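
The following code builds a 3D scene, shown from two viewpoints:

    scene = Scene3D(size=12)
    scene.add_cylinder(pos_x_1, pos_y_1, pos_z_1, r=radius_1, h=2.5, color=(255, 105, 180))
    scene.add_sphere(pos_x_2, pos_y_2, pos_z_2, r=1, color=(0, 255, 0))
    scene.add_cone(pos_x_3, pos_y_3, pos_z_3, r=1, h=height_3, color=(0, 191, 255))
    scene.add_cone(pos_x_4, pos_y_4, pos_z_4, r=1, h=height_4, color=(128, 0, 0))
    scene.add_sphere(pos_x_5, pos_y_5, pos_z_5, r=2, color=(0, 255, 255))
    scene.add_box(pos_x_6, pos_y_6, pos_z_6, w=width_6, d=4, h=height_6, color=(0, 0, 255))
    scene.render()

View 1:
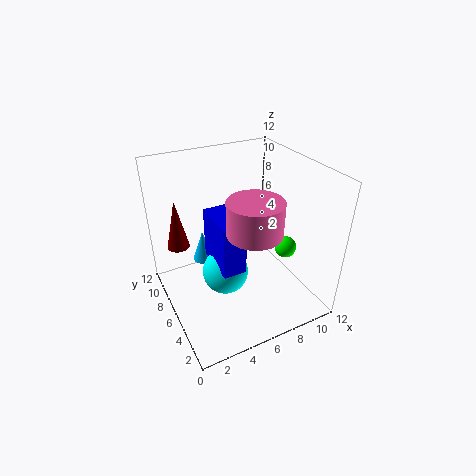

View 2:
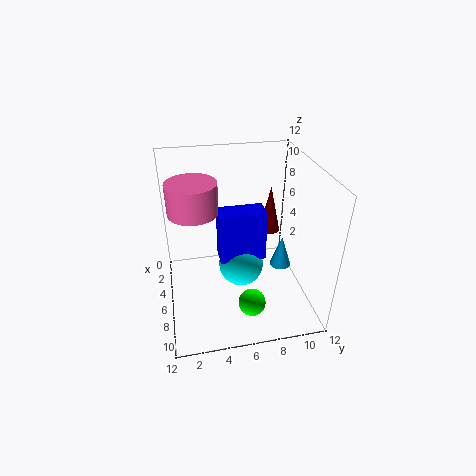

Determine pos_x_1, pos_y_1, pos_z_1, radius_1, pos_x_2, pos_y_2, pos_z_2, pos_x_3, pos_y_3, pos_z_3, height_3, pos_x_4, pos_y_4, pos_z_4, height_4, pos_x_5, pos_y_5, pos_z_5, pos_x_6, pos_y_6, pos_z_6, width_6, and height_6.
pos_x_1 = 5.5, pos_y_1 = 2.5, pos_z_1 = 8.5, radius_1 = 2, pos_x_2 = 11, pos_y_2 = 6, pos_z_2 = 3.5, pos_x_3 = 4.5, pos_y_3 = 10.5, pos_z_3 = 1.5, height_3 = 3, pos_x_4 = 2, pos_y_4 = 10, pos_z_4 = 4, height_4 = 4.5, pos_x_5 = 5, pos_y_5 = 6.5, pos_z_5 = 2.5, pos_x_6 = 4, pos_y_6 = 4.5, pos_z_6 = 3.5, width_6 = 2, height_6 = 4.5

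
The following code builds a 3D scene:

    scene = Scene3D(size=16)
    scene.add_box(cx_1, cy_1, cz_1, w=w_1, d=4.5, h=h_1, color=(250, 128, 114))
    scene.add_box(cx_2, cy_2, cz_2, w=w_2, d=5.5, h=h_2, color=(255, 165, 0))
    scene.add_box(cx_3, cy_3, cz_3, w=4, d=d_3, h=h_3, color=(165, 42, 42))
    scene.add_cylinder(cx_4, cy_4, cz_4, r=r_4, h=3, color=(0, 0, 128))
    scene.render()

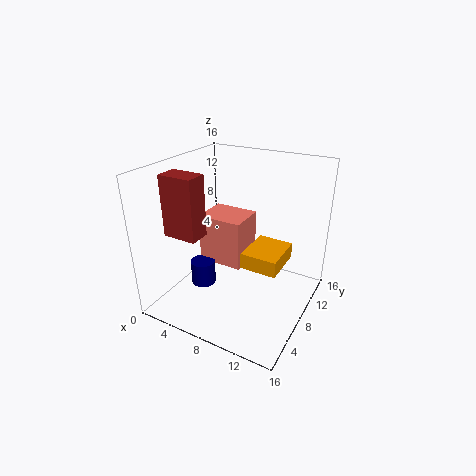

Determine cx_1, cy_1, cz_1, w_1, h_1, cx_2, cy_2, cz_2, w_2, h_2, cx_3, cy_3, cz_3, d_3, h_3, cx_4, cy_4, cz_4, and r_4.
cx_1 = 2
cy_1 = 9
cz_1 = 3
w_1 = 5.5
h_1 = 6
cx_2 = 7.5
cy_2 = 9.5
cz_2 = 3
w_2 = 4.5
h_2 = 2
cx_3 = 0.5
cy_3 = 4.5
cz_3 = 8
d_3 = 2.5
h_3 = 7
cx_4 = 3
cy_4 = 8
cz_4 = 0.5
r_4 = 1.5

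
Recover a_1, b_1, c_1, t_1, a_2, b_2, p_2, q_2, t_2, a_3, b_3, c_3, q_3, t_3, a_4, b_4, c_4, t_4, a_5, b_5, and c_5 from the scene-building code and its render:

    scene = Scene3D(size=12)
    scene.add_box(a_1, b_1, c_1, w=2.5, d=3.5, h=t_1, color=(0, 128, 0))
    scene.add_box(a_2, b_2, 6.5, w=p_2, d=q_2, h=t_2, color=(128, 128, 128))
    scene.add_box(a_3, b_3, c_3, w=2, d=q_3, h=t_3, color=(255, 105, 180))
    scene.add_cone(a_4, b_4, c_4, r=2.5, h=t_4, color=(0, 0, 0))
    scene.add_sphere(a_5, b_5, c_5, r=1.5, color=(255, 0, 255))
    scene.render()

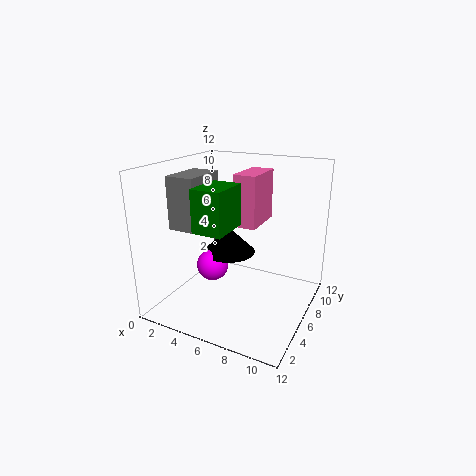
a_1 = 3.5, b_1 = 3, c_1 = 7, t_1 = 3.5, a_2 = 0.5, b_2 = 4, p_2 = 2.5, q_2 = 4, t_2 = 4.5, a_3 = 5, b_3 = 7, c_3 = 6.5, q_3 = 4, t_3 = 4.5, a_4 = 3.5, b_4 = 9, c_4 = 3, t_4 = 2.5, a_5 = 2.5, b_5 = 7.5, c_5 = 2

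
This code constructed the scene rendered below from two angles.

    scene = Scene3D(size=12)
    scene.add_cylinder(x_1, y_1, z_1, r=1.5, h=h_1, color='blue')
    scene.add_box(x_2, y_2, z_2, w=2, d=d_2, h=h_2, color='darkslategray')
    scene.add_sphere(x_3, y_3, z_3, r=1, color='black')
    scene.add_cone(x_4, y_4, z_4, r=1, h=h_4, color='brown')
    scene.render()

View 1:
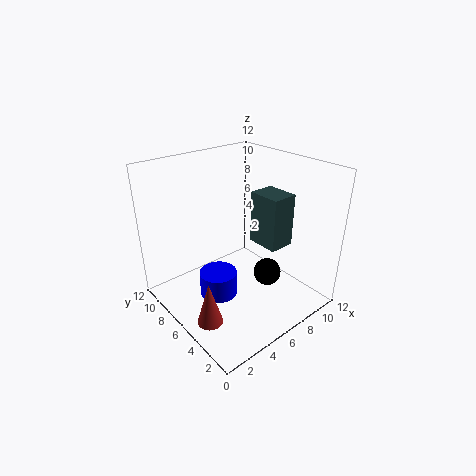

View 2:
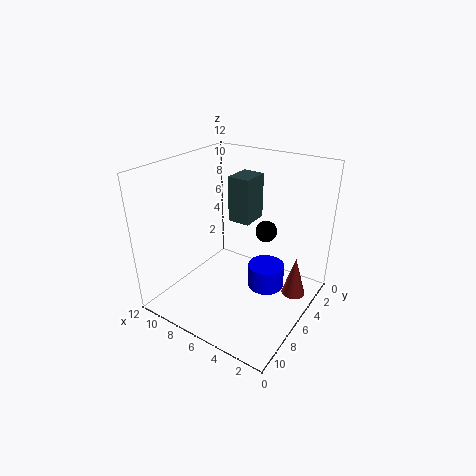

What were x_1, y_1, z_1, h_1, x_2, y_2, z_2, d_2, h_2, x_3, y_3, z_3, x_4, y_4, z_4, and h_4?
x_1 = 3.5
y_1 = 5.5
z_1 = 2
h_1 = 2
x_2 = 6
y_2 = 2
z_2 = 6.5
d_2 = 2.5
h_2 = 4
x_3 = 5.5
y_3 = 2
z_3 = 5
x_4 = 1.5
y_4 = 4
z_4 = 1
h_4 = 3.5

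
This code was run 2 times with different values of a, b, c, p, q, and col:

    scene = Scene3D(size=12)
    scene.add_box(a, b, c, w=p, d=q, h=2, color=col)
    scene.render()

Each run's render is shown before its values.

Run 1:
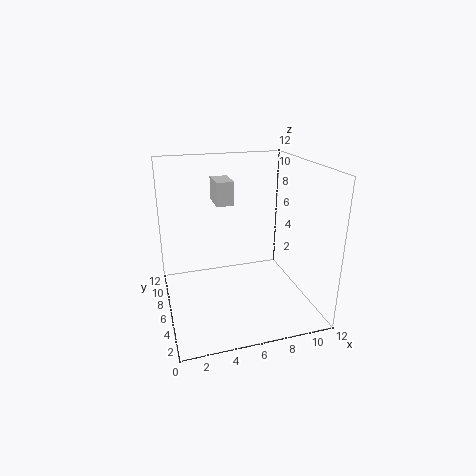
a = 4.5, b = 7, c = 8.5, p = 1.5, q = 2.5, col = 'lightgray'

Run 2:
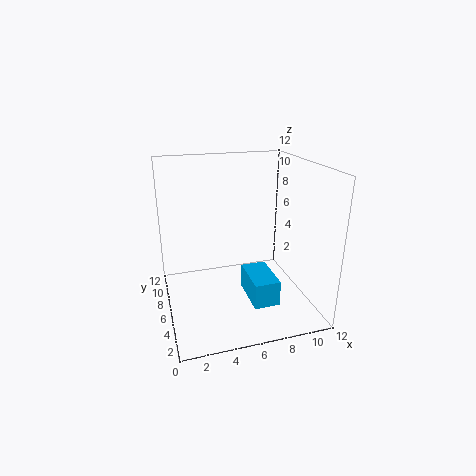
a = 6, b = 1.5, c = 2, p = 2, q = 3.5, col = 'deepskyblue'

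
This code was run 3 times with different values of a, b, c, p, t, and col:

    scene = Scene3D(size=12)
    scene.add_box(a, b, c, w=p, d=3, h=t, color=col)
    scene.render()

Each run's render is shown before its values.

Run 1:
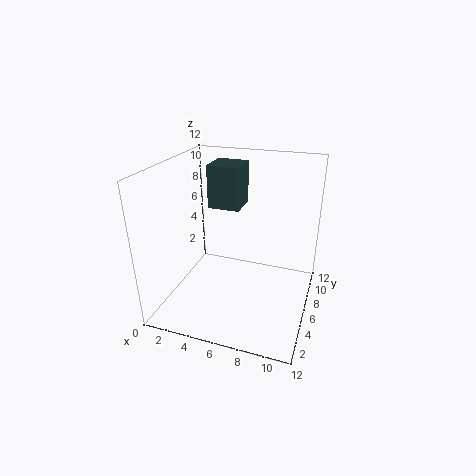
a = 2, b = 9, c = 7, p = 3, t = 4, col = 'darkslategray'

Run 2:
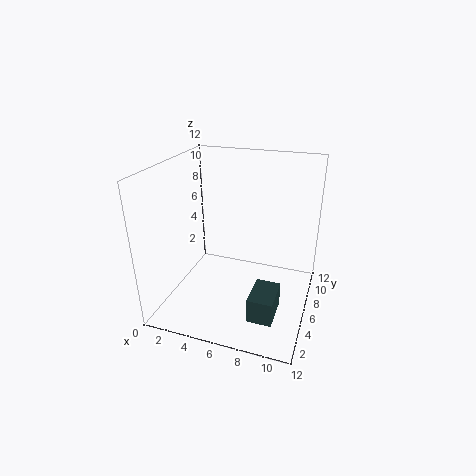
a = 8, b = 2, c = 1, p = 2, t = 2, col = 'darkslategray'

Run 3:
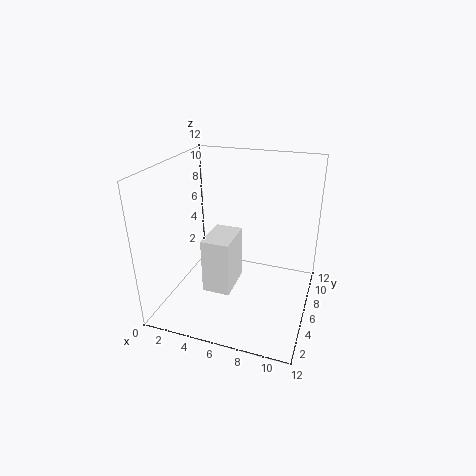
a = 5, b = 1, c = 4, p = 2, t = 4, col = 'white'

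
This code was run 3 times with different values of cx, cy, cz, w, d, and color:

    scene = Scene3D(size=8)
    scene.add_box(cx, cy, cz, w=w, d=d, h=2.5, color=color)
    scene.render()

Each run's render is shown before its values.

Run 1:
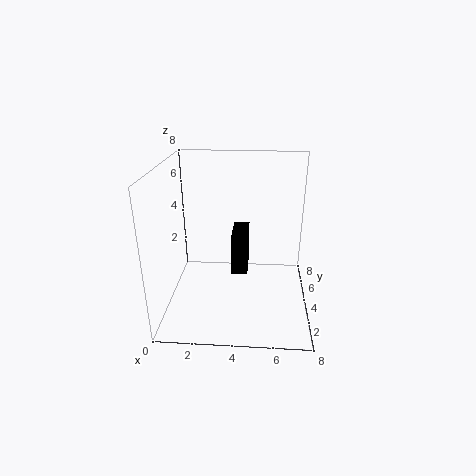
cx = 3.5, cy = 5, cz = 1, w = 1, d = 2.5, color = 'black'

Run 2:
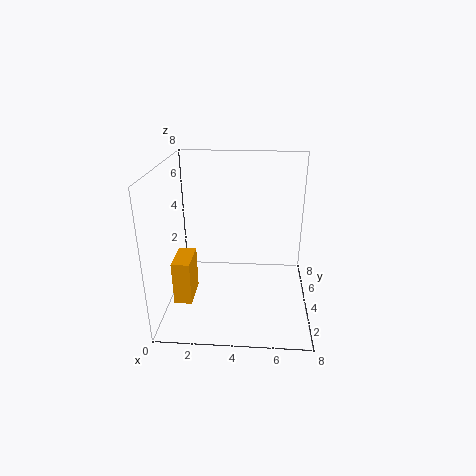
cx = 0.5, cy = 2.5, cz = 0.5, w = 1, d = 2, color = 'orange'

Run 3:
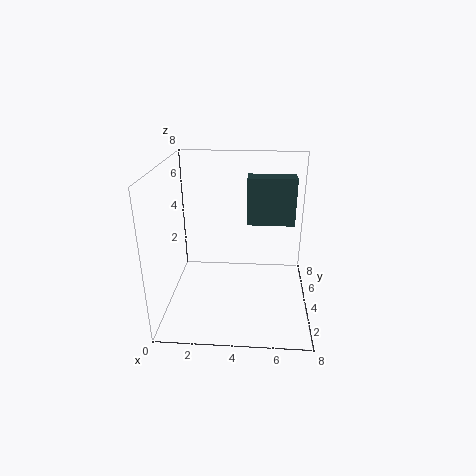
cx = 4.5, cy = 3.5, cz = 5, w = 2.5, d = 1, color = 'darkslategray'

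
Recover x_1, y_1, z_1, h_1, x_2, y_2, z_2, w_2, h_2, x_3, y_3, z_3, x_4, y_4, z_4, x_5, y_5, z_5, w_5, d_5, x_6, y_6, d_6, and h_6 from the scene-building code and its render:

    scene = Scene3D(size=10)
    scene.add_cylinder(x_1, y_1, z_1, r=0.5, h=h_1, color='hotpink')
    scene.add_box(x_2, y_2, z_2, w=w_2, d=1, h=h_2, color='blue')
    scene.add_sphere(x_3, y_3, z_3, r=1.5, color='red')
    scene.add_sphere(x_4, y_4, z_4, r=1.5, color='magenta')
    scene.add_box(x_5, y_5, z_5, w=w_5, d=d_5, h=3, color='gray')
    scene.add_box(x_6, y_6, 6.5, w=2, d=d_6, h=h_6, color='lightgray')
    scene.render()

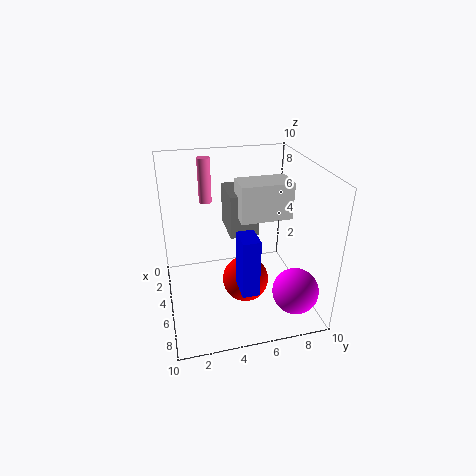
x_1 = 0.5
y_1 = 3.5
z_1 = 6
h_1 = 3.5
x_2 = 8.5
y_2 = 4
z_2 = 4
w_2 = 1.5
h_2 = 3.5
x_3 = 7
y_3 = 5
z_3 = 3
x_4 = 8.5
y_4 = 8
z_4 = 2.5
x_5 = 2
y_5 = 4.5
z_5 = 5
w_5 = 3
d_5 = 2
x_6 = 4
y_6 = 5
d_6 = 3.5
h_6 = 2.5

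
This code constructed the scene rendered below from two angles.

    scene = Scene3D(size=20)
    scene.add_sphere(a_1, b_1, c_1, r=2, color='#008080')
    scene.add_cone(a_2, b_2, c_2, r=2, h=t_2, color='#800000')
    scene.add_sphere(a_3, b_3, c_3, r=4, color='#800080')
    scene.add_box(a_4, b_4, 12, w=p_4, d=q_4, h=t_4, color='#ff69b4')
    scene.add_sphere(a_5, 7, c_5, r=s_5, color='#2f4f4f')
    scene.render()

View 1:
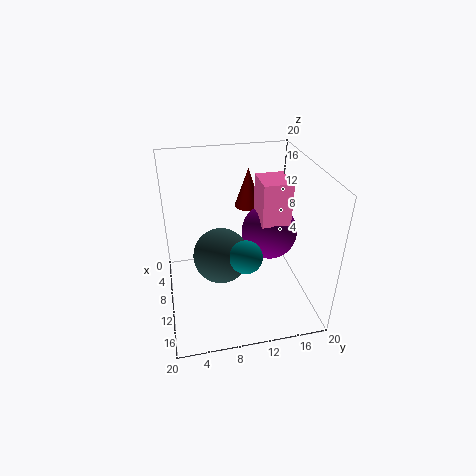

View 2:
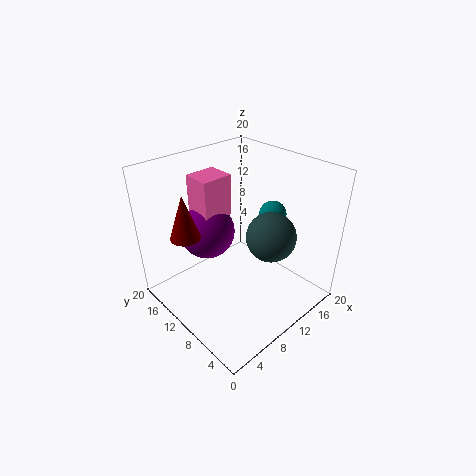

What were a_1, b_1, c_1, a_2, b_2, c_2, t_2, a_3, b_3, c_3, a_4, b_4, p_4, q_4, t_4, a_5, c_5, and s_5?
a_1 = 16.5; b_1 = 9.5; c_1 = 11.5; a_2 = 3.5; b_2 = 13; c_2 = 11.5; t_2 = 6; a_3 = 8.5; b_3 = 15; c_3 = 9.5; a_4 = 7; b_4 = 13; p_4 = 4.5; q_4 = 4; t_4 = 6; a_5 = 13.5; c_5 = 10; s_5 = 3.5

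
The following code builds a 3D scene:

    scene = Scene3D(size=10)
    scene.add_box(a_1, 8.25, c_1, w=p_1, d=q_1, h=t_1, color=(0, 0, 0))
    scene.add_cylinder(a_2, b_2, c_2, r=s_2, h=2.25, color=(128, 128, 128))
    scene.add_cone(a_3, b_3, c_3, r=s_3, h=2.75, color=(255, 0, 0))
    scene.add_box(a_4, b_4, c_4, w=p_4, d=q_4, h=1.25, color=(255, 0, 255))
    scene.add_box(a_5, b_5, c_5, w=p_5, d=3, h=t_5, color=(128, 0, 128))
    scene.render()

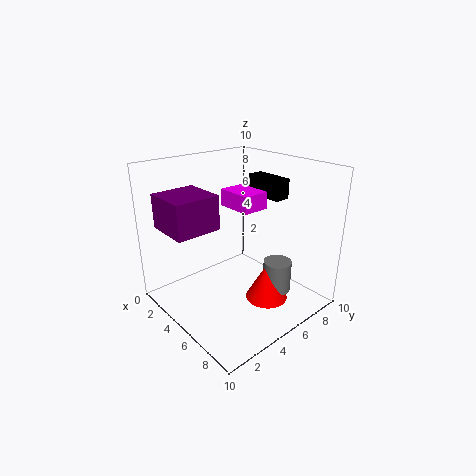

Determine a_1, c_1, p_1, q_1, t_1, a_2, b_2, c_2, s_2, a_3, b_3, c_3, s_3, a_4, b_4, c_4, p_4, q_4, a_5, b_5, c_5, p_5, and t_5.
a_1 = 2.5, c_1 = 7, p_1 = 3, q_1 = 1.25, t_1 = 1.5, a_2 = 7, b_2 = 7, c_2 = 1, s_2 = 1, a_3 = 6.75, b_3 = 6.25, c_3 = 0.5, s_3 = 1.5, a_4 = 2.25, b_4 = 5.75, c_4 = 6.5, p_4 = 2.75, q_4 = 2, a_5 = 2.25, b_5 = 0.25, c_5 = 6.25, p_5 = 3, t_5 = 2.25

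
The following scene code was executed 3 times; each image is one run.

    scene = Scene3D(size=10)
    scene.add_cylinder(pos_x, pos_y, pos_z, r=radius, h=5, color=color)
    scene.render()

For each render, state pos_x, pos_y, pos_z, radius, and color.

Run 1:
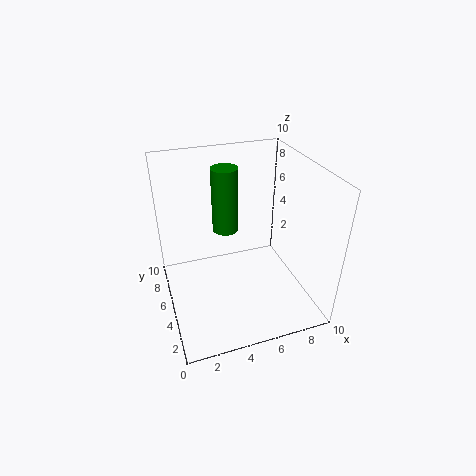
pos_x = 5, pos_y = 8, pos_z = 4, radius = 1, color = 'green'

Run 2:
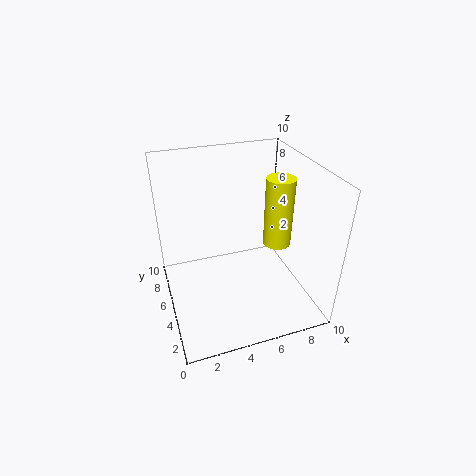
pos_x = 8, pos_y = 5, pos_z = 4, radius = 1, color = 'yellow'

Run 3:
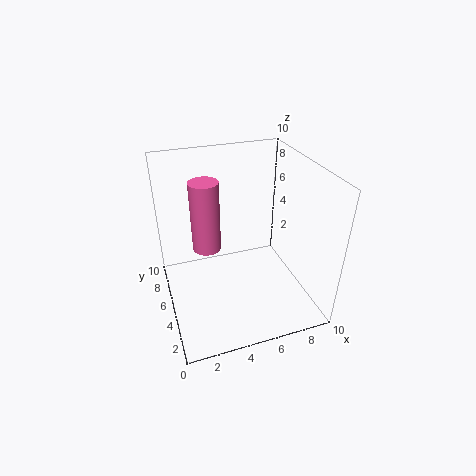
pos_x = 3, pos_y = 6, pos_z = 4, radius = 1, color = 'hotpink'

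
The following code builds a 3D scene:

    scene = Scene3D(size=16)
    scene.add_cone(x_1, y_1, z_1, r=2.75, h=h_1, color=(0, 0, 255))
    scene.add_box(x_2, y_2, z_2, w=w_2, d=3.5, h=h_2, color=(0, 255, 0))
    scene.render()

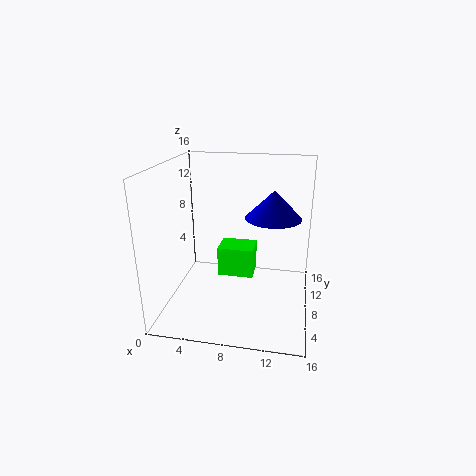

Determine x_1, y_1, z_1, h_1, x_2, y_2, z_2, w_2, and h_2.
x_1 = 12; y_1 = 5.5; z_1 = 11.5; h_1 = 2.75; x_2 = 4.75; y_2 = 11; z_2 = 1.25; w_2 = 4.5; h_2 = 3.75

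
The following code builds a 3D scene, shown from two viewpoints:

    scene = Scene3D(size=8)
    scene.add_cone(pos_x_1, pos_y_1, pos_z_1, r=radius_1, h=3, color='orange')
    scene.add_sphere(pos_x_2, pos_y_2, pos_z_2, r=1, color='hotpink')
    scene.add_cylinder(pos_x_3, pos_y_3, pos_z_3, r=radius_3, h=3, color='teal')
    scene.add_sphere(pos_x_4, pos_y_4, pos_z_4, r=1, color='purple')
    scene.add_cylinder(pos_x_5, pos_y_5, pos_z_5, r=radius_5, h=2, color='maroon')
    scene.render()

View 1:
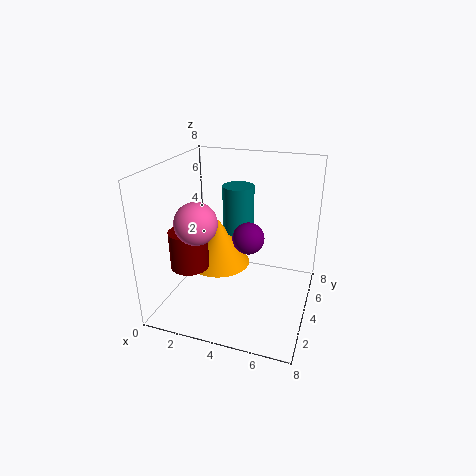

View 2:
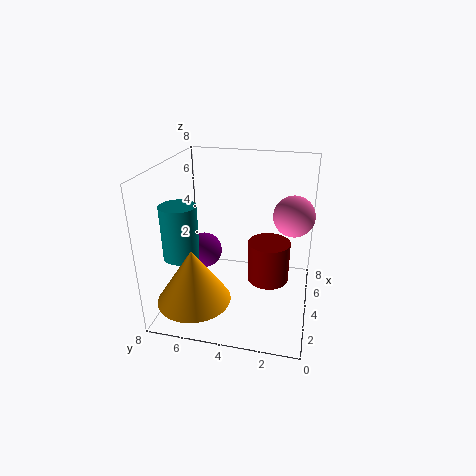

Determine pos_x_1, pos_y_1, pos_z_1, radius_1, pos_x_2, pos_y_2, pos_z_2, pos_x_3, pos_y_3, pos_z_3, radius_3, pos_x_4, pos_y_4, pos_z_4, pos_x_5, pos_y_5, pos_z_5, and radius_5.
pos_x_1 = 2, pos_y_1 = 6, pos_z_1 = 1, radius_1 = 2, pos_x_2 = 3, pos_y_2 = 1, pos_z_2 = 6, pos_x_3 = 3, pos_y_3 = 7, pos_z_3 = 3, radius_3 = 1, pos_x_4 = 4, pos_y_4 = 6, pos_z_4 = 3, pos_x_5 = 2, pos_y_5 = 2, pos_z_5 = 3, radius_5 = 1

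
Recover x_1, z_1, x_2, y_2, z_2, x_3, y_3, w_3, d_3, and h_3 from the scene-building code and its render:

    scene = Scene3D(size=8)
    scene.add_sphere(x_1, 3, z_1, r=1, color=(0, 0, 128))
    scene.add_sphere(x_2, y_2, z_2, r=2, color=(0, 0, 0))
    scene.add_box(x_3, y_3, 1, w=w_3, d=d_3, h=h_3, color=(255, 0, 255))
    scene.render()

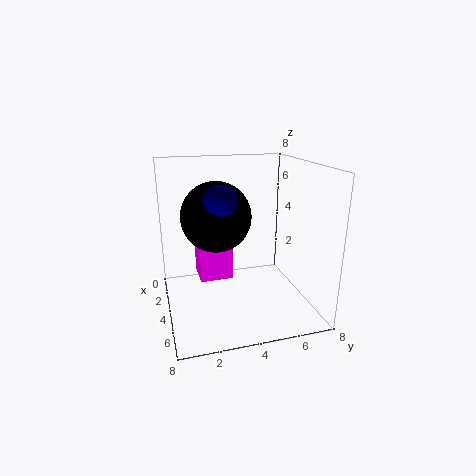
x_1 = 4
z_1 = 6
x_2 = 3
y_2 = 3
z_2 = 5
x_3 = 1
y_3 = 2
w_3 = 2
d_3 = 2
h_3 = 2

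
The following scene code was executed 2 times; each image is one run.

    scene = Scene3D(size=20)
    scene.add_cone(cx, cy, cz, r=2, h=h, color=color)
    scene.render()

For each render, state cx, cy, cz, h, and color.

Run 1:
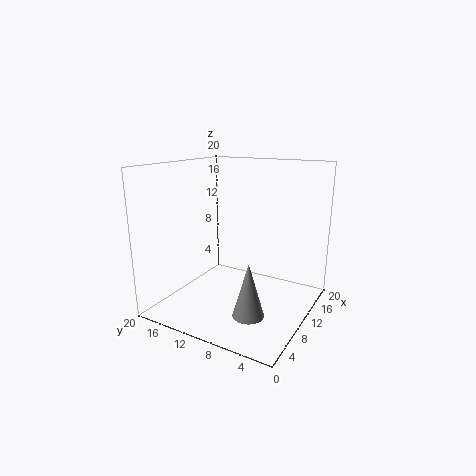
cx = 4.75; cy = 5.5; cz = 2; h = 7; color = 'gray'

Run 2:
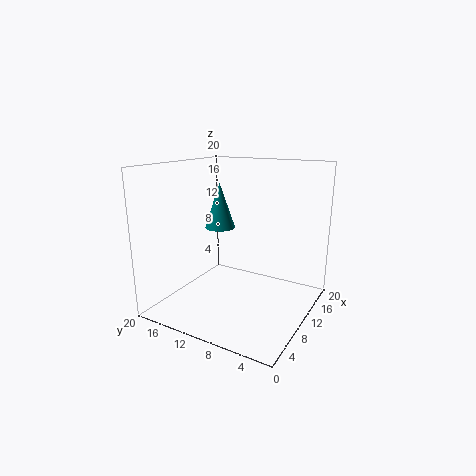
cx = 8.25; cy = 11.75; cz = 11.75; h = 6; color = 'teal'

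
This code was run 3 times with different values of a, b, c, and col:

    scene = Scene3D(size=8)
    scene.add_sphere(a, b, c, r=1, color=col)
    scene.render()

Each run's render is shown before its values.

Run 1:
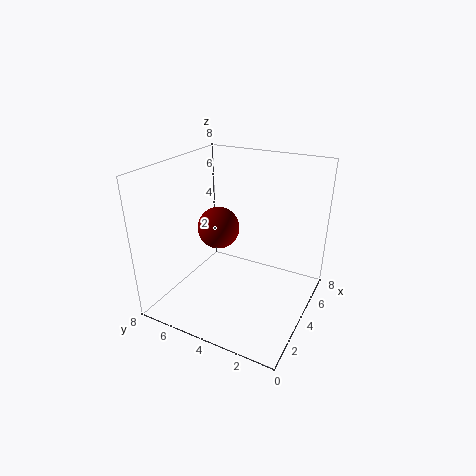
a = 2
b = 4
c = 5.5
col = 'maroon'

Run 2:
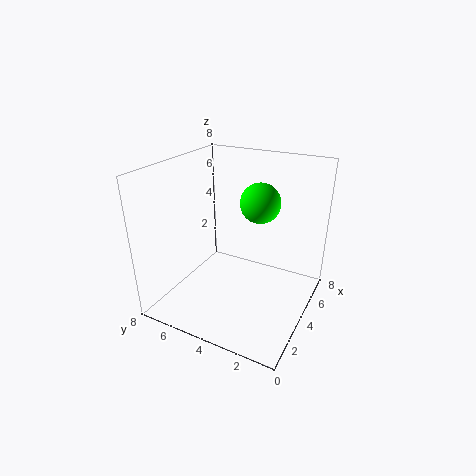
a = 3.5
b = 2.5
c = 6.5
col = 'lime'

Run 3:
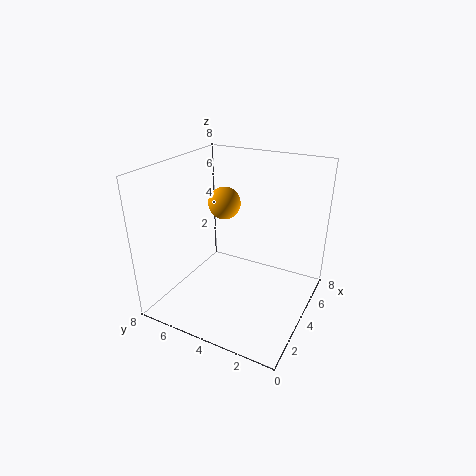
a = 6
b = 6
c = 5
col = 'orange'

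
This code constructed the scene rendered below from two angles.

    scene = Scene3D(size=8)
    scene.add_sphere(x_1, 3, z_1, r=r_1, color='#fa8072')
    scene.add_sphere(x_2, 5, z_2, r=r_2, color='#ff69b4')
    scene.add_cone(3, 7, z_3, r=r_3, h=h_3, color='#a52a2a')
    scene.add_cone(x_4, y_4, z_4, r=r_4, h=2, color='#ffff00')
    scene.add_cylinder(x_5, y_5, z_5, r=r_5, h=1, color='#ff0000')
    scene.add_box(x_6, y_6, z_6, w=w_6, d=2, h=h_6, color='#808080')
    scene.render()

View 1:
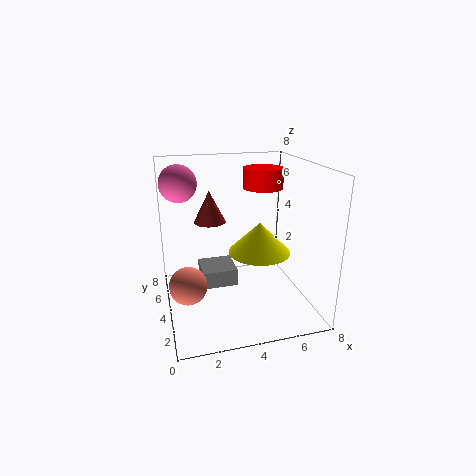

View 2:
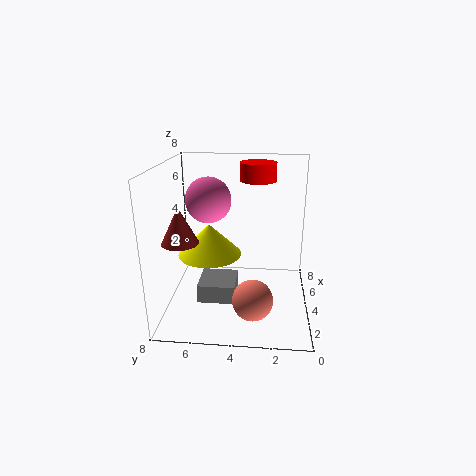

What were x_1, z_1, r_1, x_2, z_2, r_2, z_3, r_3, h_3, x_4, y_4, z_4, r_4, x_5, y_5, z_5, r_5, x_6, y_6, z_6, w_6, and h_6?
x_1 = 1; z_1 = 2; r_1 = 1; x_2 = 1; z_2 = 7; r_2 = 1; z_3 = 4; r_3 = 1; h_3 = 2; x_4 = 6; y_4 = 6; z_4 = 2; r_4 = 2; x_5 = 5; y_5 = 3; z_5 = 7; r_5 = 1; x_6 = 2; y_6 = 4; z_6 = 1; w_6 = 2; h_6 = 1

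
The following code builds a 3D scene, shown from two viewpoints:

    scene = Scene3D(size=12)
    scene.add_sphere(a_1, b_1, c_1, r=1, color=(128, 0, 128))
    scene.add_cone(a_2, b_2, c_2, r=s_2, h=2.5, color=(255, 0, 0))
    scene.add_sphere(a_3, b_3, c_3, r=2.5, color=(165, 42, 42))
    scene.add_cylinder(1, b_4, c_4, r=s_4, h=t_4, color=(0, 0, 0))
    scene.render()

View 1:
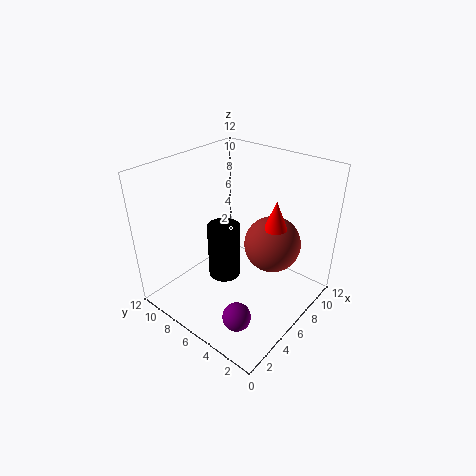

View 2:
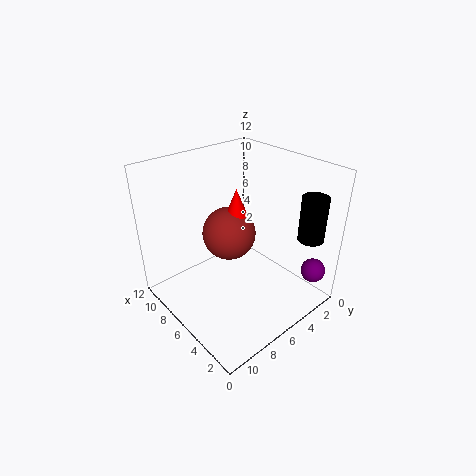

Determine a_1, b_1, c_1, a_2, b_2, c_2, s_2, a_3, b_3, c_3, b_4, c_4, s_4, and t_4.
a_1 = 1
b_1 = 2
c_1 = 3.5
a_2 = 8.5
b_2 = 4
c_2 = 6.5
s_2 = 1
a_3 = 9
b_3 = 4.5
c_3 = 4.5
b_4 = 3
c_4 = 7
s_4 = 1
t_4 = 3.5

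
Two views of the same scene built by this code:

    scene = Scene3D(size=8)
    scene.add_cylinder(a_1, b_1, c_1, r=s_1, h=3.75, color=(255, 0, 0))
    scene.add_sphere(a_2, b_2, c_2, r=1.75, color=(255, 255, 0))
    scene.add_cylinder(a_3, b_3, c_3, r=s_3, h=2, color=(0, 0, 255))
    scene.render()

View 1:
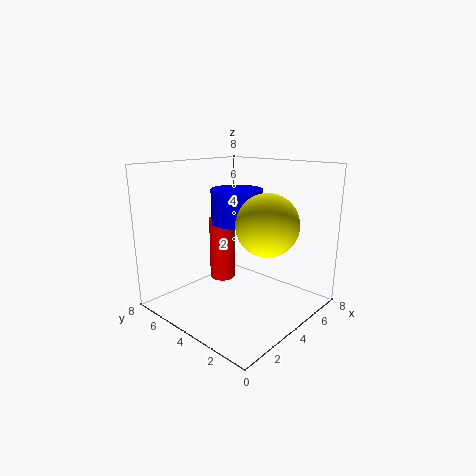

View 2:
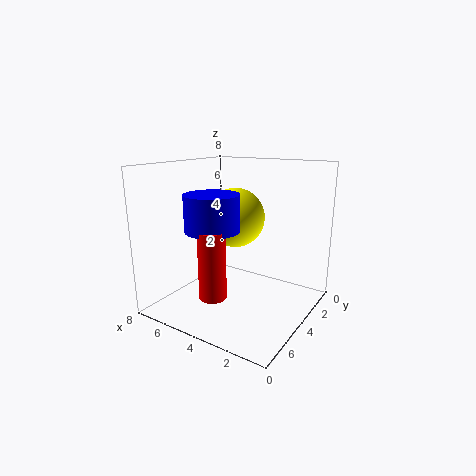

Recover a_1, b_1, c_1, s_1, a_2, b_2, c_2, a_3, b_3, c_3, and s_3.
a_1 = 4.5
b_1 = 5.75
c_1 = 1
s_1 = 0.75
a_2 = 5
b_2 = 2.75
c_2 = 4.75
a_3 = 5
b_3 = 5
c_3 = 4.5
s_3 = 1.5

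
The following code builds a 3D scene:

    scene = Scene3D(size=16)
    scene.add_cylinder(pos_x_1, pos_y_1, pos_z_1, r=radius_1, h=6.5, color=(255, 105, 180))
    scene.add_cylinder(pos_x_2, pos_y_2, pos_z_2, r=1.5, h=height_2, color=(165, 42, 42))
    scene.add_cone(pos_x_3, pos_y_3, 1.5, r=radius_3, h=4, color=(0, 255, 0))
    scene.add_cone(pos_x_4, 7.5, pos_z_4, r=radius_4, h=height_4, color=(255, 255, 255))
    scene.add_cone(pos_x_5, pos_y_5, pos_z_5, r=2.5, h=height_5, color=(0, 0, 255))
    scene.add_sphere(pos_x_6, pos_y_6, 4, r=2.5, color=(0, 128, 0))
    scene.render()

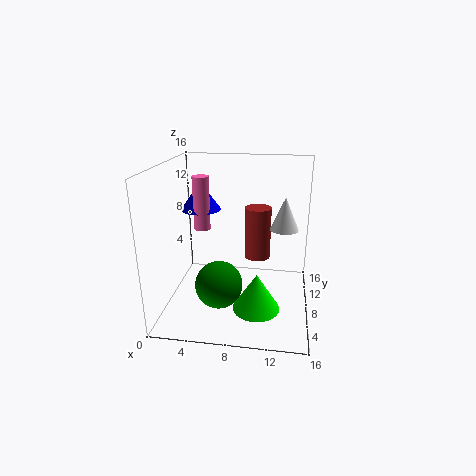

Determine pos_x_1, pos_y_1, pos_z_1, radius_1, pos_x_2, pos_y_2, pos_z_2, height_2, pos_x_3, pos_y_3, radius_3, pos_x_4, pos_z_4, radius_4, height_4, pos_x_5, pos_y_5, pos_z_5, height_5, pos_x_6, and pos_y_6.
pos_x_1 = 3; pos_y_1 = 11.5; pos_z_1 = 7.5; radius_1 = 1; pos_x_2 = 10; pos_y_2 = 10; pos_z_2 = 5; height_2 = 6; pos_x_3 = 10.5; pos_y_3 = 4.5; radius_3 = 2.5; pos_x_4 = 13; pos_z_4 = 9.5; radius_4 = 1.5; height_4 = 3.5; pos_x_5 = 2.5; pos_y_5 = 13; pos_z_5 = 9.5; height_5 = 3.5; pos_x_6 = 6.5; pos_y_6 = 4.5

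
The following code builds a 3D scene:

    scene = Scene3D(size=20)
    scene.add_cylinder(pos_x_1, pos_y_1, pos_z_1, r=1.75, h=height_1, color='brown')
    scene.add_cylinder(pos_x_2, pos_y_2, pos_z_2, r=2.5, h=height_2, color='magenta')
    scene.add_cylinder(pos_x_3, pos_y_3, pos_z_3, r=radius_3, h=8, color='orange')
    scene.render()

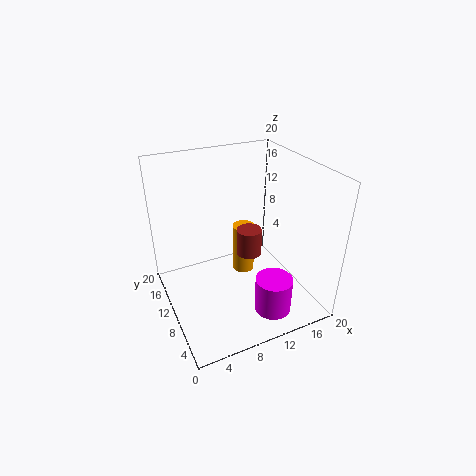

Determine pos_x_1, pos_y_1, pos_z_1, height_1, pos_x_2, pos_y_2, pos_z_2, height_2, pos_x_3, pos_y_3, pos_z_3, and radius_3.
pos_x_1 = 11.5, pos_y_1 = 9.5, pos_z_1 = 7.5, height_1 = 3.75, pos_x_2 = 12.5, pos_y_2 = 4, pos_z_2 = 1.25, height_2 = 5, pos_x_3 = 13.5, pos_y_3 = 15.25, pos_z_3 = 0.5, radius_3 = 1.75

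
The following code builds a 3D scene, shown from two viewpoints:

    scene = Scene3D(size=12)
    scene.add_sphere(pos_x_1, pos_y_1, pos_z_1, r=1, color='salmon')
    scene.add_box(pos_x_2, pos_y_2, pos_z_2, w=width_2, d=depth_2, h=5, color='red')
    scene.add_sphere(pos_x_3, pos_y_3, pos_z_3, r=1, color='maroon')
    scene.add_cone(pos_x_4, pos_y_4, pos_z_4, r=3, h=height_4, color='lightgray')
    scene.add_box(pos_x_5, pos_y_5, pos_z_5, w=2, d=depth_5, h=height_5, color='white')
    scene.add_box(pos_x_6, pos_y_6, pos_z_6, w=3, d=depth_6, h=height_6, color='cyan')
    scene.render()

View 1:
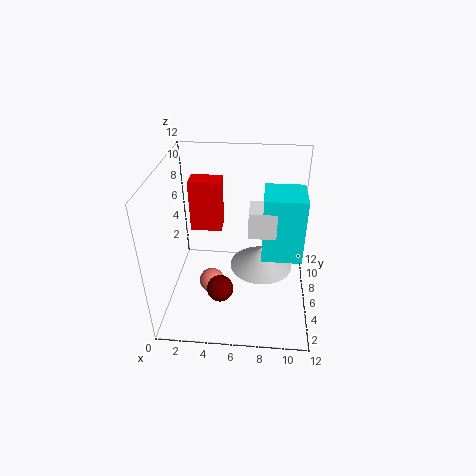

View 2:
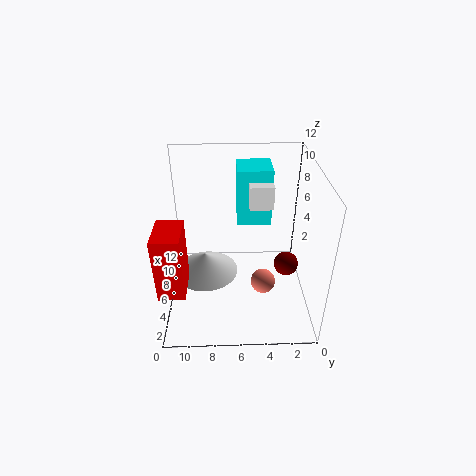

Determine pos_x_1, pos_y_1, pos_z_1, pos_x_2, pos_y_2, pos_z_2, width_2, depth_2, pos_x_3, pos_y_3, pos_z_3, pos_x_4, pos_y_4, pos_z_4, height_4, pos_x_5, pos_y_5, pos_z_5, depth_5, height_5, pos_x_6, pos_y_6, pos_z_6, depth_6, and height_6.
pos_x_1 = 4; pos_y_1 = 4; pos_z_1 = 3; pos_x_2 = 1; pos_y_2 = 10; pos_z_2 = 4; width_2 = 3; depth_2 = 2; pos_x_3 = 5; pos_y_3 = 2; pos_z_3 = 4; pos_x_4 = 8; pos_y_4 = 9; pos_z_4 = 1; height_4 = 2; pos_x_5 = 7; pos_y_5 = 3; pos_z_5 = 8; depth_5 = 2; height_5 = 2; pos_x_6 = 8; pos_y_6 = 3; pos_z_6 = 6; depth_6 = 3; height_6 = 5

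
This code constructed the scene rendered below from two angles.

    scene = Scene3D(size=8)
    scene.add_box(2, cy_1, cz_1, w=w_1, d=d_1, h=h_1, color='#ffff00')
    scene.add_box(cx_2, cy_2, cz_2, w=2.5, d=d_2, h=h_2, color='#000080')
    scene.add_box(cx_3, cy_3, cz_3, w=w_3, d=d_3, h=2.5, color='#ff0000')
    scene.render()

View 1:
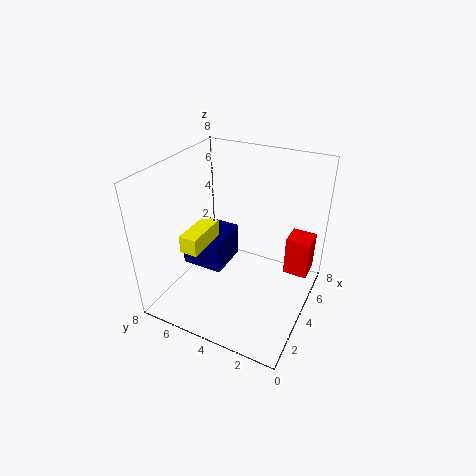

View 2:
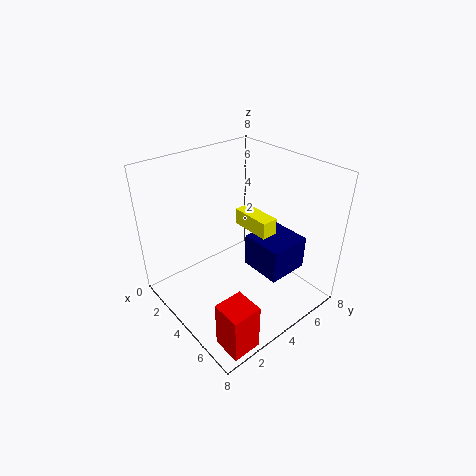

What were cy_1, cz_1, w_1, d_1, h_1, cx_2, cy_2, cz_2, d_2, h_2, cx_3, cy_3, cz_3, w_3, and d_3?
cy_1 = 5.5; cz_1 = 3.5; w_1 = 2.5; d_1 = 1; h_1 = 1; cx_2 = 3.5; cy_2 = 5; cz_2 = 1.5; d_2 = 2.5; h_2 = 2; cx_3 = 6.5; cy_3 = 0.5; cz_3 = 0.5; w_3 = 1.5; d_3 = 1.5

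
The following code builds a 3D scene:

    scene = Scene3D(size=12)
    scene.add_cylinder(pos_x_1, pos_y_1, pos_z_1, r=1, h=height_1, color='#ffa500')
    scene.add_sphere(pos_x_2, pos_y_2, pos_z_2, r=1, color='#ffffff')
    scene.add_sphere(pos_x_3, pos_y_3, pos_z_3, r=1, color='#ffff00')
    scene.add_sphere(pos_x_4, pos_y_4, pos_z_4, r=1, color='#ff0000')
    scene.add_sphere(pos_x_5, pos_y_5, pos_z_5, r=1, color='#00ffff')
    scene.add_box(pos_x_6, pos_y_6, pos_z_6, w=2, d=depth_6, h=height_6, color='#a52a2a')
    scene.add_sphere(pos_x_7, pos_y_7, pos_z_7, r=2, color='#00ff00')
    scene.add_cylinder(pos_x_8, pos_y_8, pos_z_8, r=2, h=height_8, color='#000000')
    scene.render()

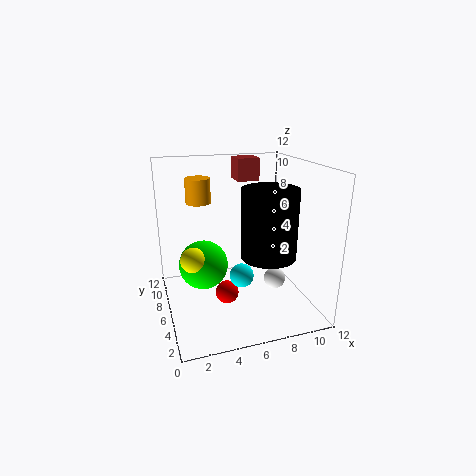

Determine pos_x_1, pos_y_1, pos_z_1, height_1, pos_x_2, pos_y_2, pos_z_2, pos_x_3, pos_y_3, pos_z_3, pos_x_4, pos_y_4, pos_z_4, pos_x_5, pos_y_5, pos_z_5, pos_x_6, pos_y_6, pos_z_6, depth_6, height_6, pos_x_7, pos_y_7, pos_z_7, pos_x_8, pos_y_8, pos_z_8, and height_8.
pos_x_1 = 3
pos_y_1 = 7
pos_z_1 = 9
height_1 = 2
pos_x_2 = 10
pos_y_2 = 7
pos_z_2 = 1
pos_x_3 = 2
pos_y_3 = 5
pos_z_3 = 5
pos_x_4 = 5
pos_y_4 = 6
pos_z_4 = 1
pos_x_5 = 6
pos_y_5 = 5
pos_z_5 = 3
pos_x_6 = 7
pos_y_6 = 9
pos_z_6 = 10
depth_6 = 2
height_6 = 2
pos_x_7 = 3
pos_y_7 = 6
pos_z_7 = 4
pos_x_8 = 7
pos_y_8 = 2
pos_z_8 = 6
height_8 = 5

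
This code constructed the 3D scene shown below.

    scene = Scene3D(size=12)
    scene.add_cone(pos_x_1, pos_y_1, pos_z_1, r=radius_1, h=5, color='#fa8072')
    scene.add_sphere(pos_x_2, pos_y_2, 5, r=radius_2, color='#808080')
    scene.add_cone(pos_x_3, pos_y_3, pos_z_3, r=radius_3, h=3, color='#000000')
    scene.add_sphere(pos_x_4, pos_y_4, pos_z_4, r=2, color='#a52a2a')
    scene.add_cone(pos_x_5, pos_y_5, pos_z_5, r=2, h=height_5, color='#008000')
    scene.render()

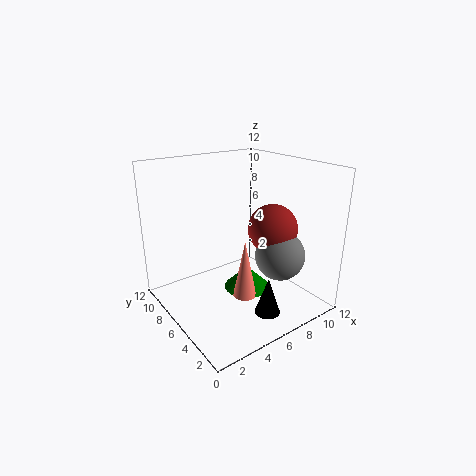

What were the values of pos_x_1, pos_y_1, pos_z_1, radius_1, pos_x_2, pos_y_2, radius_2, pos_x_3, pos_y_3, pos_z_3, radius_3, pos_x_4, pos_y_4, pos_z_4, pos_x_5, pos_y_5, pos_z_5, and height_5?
pos_x_1 = 6
pos_y_1 = 5
pos_z_1 = 1
radius_1 = 1
pos_x_2 = 8
pos_y_2 = 3
radius_2 = 2
pos_x_3 = 6
pos_y_3 = 2
pos_z_3 = 1
radius_3 = 1
pos_x_4 = 8
pos_y_4 = 4
pos_z_4 = 7
pos_x_5 = 7
pos_y_5 = 6
pos_z_5 = 1
height_5 = 2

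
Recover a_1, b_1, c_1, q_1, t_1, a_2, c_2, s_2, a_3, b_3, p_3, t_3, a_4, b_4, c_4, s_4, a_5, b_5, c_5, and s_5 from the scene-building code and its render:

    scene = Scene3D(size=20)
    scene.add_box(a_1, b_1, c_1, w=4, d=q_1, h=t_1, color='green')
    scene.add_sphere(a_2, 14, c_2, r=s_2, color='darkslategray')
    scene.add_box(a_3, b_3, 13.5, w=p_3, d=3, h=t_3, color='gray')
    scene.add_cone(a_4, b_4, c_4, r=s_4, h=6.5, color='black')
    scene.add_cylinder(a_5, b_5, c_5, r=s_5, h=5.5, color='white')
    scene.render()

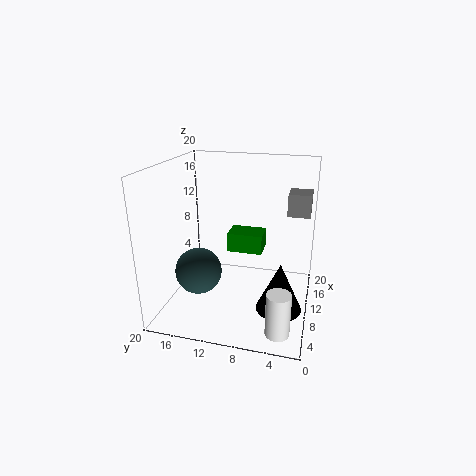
a_1 = 14.5; b_1 = 7.5; c_1 = 5.5; q_1 = 5.5; t_1 = 3; a_2 = 5; c_2 = 7; s_2 = 3; a_3 = 10.5; b_3 = 0.5; p_3 = 3.5; t_3 = 3; a_4 = 6.5; b_4 = 3.5; c_4 = 2; s_4 = 3; a_5 = 2; b_5 = 3; c_5 = 1.5; s_5 = 1.5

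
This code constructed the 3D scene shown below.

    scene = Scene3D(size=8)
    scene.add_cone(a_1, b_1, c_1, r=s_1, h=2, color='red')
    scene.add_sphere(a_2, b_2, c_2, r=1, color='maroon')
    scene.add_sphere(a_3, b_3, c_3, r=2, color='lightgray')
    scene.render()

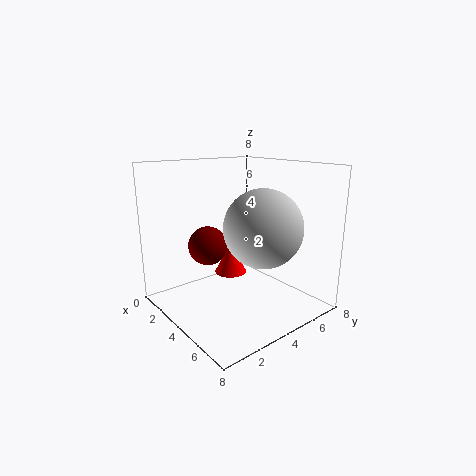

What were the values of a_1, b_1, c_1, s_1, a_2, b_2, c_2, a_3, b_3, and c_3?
a_1 = 2
b_1 = 5
c_1 = 1
s_1 = 1
a_2 = 4
b_2 = 2
c_2 = 4
a_3 = 6
b_3 = 4
c_3 = 5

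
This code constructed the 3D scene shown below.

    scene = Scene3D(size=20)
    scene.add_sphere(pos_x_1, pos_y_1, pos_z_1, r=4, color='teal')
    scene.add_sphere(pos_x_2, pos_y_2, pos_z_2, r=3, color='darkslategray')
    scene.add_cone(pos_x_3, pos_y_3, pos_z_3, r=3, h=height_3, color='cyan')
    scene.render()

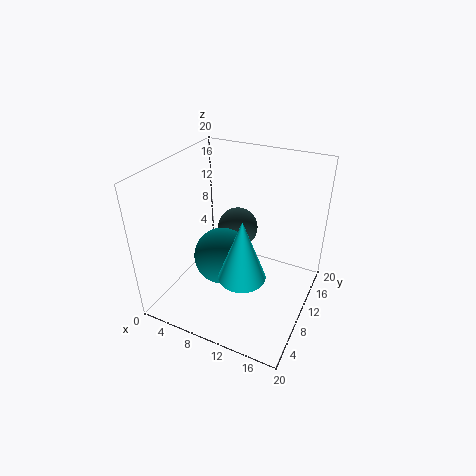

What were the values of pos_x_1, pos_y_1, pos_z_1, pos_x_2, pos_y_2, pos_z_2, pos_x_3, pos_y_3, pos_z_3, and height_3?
pos_x_1 = 8, pos_y_1 = 9, pos_z_1 = 7, pos_x_2 = 8, pos_y_2 = 14, pos_z_2 = 9, pos_x_3 = 13, pos_y_3 = 5, pos_z_3 = 8, height_3 = 8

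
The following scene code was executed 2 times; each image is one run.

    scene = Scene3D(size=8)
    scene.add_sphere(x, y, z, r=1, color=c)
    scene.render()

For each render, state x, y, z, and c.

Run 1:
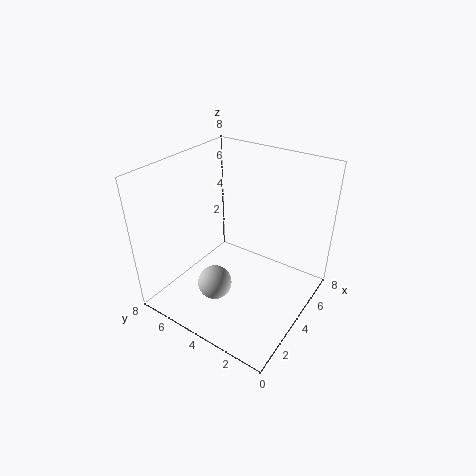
x = 3
y = 5
z = 1
c = 'lightgray'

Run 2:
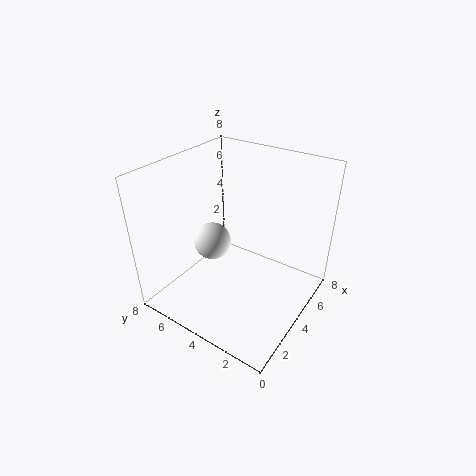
x = 3
y = 5
z = 4
c = 'white'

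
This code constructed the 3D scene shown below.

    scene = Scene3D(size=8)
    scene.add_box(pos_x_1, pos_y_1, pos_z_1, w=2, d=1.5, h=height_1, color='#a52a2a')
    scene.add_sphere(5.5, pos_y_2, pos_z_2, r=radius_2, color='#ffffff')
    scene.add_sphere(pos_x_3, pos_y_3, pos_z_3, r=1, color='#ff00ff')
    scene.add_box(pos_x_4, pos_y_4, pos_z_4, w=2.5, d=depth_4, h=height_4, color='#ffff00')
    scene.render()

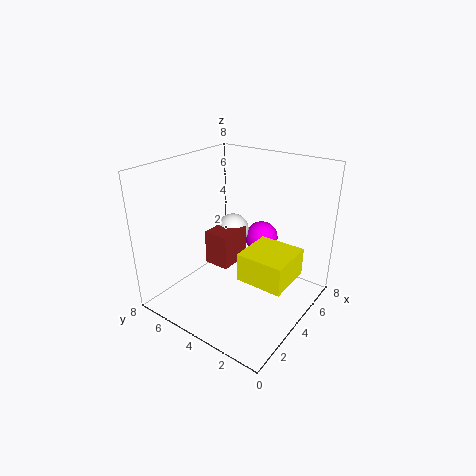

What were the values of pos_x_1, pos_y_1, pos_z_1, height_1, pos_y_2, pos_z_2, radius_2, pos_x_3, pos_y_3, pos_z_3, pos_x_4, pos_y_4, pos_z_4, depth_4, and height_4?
pos_x_1 = 3.5
pos_y_1 = 4.5
pos_z_1 = 2
height_1 = 2
pos_y_2 = 5.5
pos_z_2 = 3.5
radius_2 = 1
pos_x_3 = 6.5
pos_y_3 = 4
pos_z_3 = 3
pos_x_4 = 2.5
pos_y_4 = 0.5
pos_z_4 = 2.5
depth_4 = 2.5
height_4 = 1.5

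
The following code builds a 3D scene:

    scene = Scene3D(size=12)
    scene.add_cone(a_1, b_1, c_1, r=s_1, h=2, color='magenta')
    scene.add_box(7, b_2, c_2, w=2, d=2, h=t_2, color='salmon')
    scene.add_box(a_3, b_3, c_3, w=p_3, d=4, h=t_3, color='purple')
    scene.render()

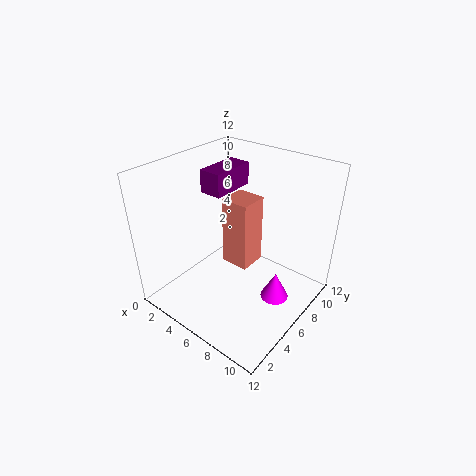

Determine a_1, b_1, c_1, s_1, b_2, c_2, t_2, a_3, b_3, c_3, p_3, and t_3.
a_1 = 11; b_1 = 4; c_1 = 4; s_1 = 1; b_2 = 3; c_2 = 6; t_2 = 5; a_3 = 2; b_3 = 6; c_3 = 9; p_3 = 2; t_3 = 2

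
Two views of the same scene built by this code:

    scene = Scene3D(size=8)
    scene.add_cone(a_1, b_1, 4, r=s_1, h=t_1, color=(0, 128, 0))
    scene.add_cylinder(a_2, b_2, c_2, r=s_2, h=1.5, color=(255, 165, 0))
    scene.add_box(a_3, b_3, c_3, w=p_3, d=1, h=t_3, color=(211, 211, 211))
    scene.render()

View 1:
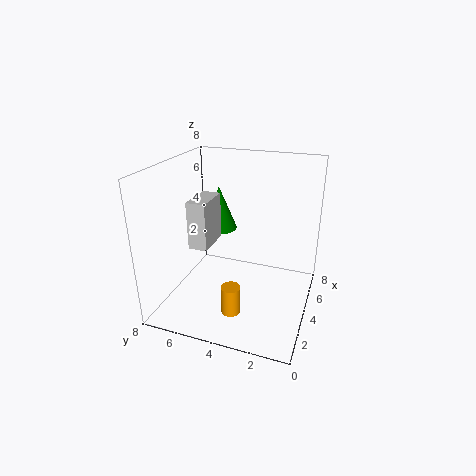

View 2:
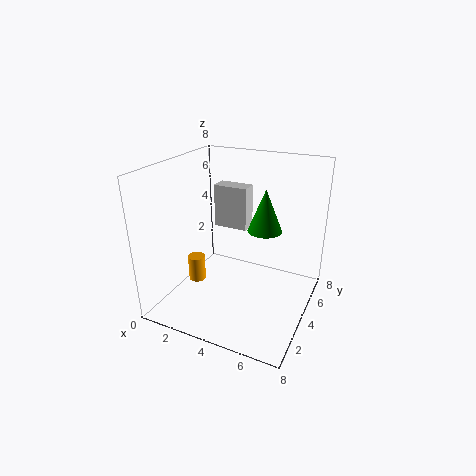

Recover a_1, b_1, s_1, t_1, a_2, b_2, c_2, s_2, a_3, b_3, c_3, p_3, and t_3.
a_1 = 5; b_1 = 5.5; s_1 = 1; t_1 = 2.5; a_2 = 1.5; b_2 = 3.5; c_2 = 1; s_2 = 0.5; a_3 = 2; b_3 = 5; c_3 = 4; p_3 = 2; t_3 = 2.5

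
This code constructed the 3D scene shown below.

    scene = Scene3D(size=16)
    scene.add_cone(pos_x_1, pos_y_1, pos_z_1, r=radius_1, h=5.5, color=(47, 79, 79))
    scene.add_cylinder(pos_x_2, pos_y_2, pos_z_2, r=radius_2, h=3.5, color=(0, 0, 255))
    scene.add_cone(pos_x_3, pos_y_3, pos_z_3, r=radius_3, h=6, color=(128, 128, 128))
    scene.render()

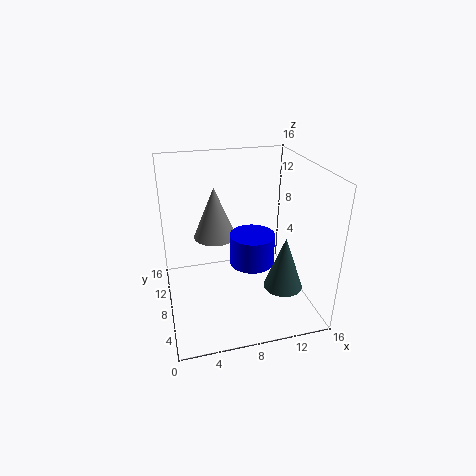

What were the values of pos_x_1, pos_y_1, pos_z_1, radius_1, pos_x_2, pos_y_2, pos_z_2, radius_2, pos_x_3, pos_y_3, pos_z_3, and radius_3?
pos_x_1 = 11.5
pos_y_1 = 3
pos_z_1 = 4.5
radius_1 = 2
pos_x_2 = 9.5
pos_y_2 = 7.5
pos_z_2 = 5
radius_2 = 2.5
pos_x_3 = 6
pos_y_3 = 11
pos_z_3 = 7
radius_3 = 2.5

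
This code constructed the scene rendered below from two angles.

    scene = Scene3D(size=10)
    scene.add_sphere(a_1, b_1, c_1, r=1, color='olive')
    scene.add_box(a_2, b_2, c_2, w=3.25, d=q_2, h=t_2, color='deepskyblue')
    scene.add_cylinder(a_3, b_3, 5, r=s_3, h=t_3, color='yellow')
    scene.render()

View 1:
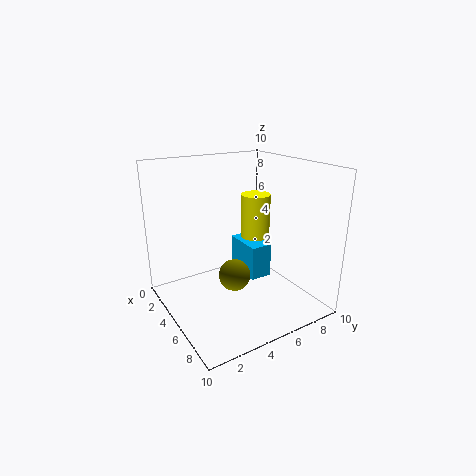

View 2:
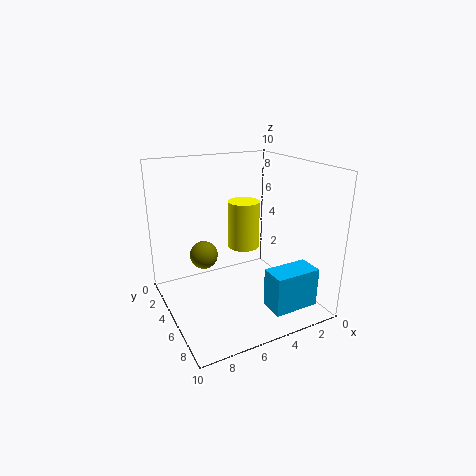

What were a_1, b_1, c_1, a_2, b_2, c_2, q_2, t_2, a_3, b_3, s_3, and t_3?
a_1 = 7
b_1 = 3.5
c_1 = 3.5
a_2 = 0.75
b_2 = 7
c_2 = 0.5
q_2 = 1.75
t_2 = 2.75
a_3 = 5.25
b_3 = 6.25
s_3 = 1
t_3 = 3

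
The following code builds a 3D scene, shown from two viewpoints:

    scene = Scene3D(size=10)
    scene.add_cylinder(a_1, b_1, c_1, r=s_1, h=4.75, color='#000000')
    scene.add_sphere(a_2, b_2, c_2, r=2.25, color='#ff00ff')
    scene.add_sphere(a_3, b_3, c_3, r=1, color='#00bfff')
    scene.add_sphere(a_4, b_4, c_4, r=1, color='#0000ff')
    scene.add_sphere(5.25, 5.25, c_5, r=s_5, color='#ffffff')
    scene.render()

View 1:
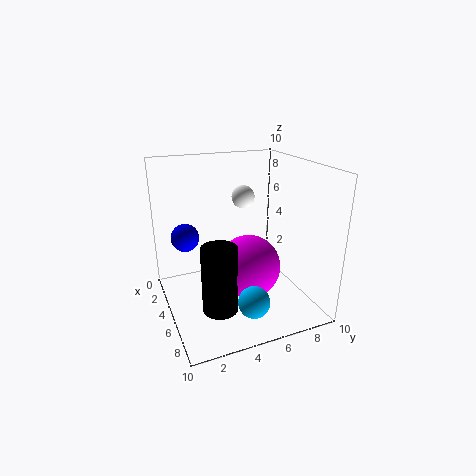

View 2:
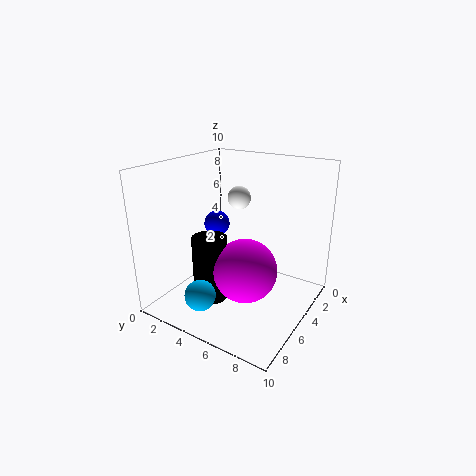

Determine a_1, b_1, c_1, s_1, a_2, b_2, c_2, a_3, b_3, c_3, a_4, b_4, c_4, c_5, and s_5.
a_1 = 6, b_1 = 3.25, c_1 = 0.25, s_1 = 1.25, a_2 = 5.25, b_2 = 5.75, c_2 = 2.75, a_3 = 8.75, b_3 = 4.5, c_3 = 2.25, a_4 = 3, b_4 = 1.75, c_4 = 4.75, c_5 = 8, s_5 = 0.75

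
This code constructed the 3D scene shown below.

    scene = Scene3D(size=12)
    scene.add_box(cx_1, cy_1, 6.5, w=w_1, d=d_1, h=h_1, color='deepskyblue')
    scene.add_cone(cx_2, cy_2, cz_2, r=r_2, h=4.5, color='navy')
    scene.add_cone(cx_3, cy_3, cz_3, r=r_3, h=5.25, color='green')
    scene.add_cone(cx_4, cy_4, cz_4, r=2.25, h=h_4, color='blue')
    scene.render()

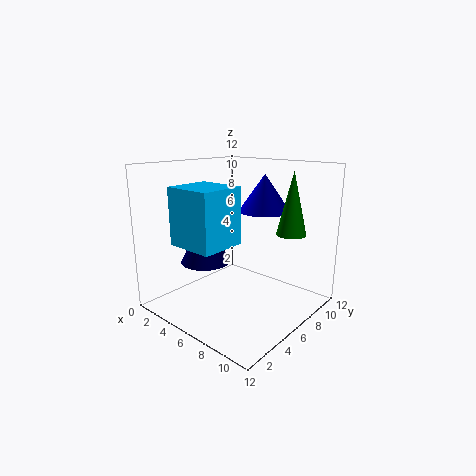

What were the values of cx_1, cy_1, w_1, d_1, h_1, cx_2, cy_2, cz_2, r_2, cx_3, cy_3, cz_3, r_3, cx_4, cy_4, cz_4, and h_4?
cx_1 = 4.25, cy_1 = 0.5, w_1 = 3.75, d_1 = 3.5, h_1 = 4.25, cx_2 = 2.25, cy_2 = 5.75, cz_2 = 3, r_2 = 2.25, cx_3 = 9.25, cy_3 = 9, cz_3 = 6.25, r_3 = 1.25, cx_4 = 6.25, cy_4 = 9.25, cz_4 = 7.75, h_4 = 3.25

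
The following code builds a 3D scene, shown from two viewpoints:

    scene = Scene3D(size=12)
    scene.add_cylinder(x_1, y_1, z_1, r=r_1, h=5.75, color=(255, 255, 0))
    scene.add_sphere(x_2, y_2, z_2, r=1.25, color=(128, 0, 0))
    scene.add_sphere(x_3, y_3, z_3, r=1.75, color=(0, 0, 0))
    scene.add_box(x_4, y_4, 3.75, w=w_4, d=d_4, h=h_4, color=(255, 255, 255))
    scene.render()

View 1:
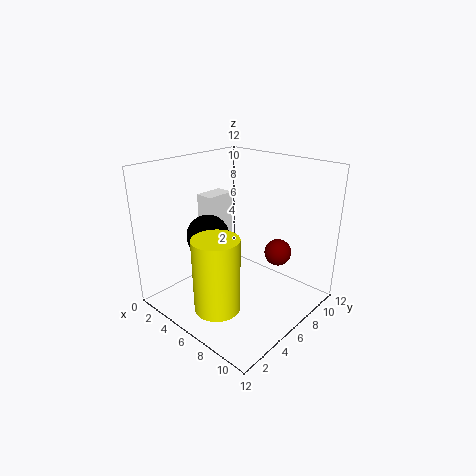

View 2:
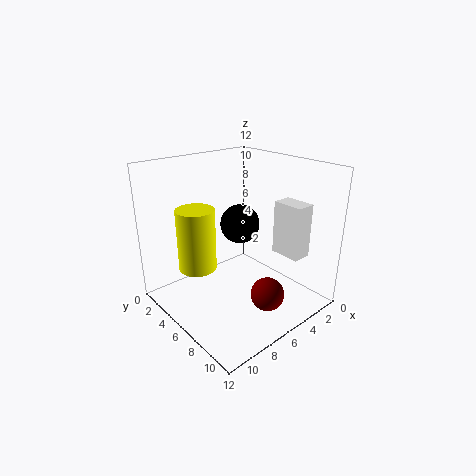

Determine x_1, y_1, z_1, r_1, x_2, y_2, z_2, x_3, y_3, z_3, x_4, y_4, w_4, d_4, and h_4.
x_1 = 7.5; y_1 = 2; z_1 = 2; r_1 = 1.75; x_2 = 7; y_2 = 10.5; z_2 = 3.25; x_3 = 4.25; y_3 = 4.25; z_3 = 6.25; x_4 = 0.5; y_4 = 6.5; w_4 = 1.75; d_4 = 2.75; h_4 = 4.75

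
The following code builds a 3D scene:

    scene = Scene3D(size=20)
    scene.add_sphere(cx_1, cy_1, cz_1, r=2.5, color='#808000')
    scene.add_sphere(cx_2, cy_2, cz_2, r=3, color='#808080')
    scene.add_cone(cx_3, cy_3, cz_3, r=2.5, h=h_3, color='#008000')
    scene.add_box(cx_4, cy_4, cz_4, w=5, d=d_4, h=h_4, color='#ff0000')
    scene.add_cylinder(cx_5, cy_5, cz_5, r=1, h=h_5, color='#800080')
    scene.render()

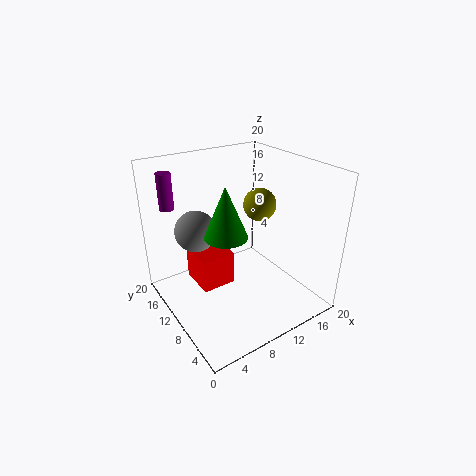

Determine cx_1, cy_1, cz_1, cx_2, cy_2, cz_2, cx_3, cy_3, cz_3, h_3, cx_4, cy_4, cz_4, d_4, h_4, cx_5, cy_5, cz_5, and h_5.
cx_1 = 16
cy_1 = 13
cz_1 = 12.5
cx_2 = 6
cy_2 = 15
cz_2 = 10
cx_3 = 5
cy_3 = 5
cz_3 = 14
h_3 = 6
cx_4 = 5
cy_4 = 11
cz_4 = 2
d_4 = 5.5
h_4 = 5
cx_5 = 2.5
cy_5 = 16
cz_5 = 14
h_5 = 5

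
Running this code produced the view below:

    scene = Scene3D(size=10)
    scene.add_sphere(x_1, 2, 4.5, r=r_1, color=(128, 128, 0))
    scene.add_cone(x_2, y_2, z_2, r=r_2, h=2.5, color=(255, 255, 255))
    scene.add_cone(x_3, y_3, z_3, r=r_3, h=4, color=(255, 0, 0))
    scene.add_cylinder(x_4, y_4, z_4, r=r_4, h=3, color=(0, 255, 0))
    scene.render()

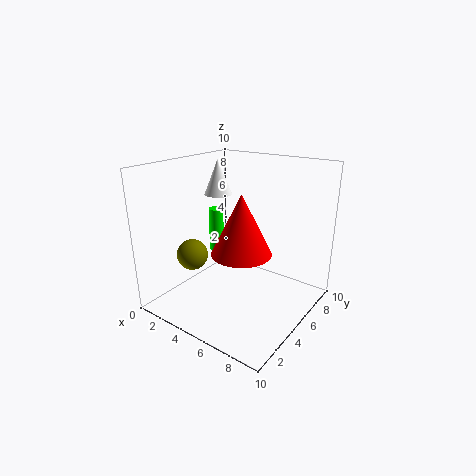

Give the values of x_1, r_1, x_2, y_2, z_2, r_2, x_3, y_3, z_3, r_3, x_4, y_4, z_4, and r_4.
x_1 = 3.5, r_1 = 1, x_2 = 2.5, y_2 = 6, z_2 = 7.5, r_2 = 1, x_3 = 6, y_3 = 4, z_3 = 4.5, r_3 = 2, x_4 = 3.5, y_4 = 4.5, z_4 = 4, r_4 = 0.5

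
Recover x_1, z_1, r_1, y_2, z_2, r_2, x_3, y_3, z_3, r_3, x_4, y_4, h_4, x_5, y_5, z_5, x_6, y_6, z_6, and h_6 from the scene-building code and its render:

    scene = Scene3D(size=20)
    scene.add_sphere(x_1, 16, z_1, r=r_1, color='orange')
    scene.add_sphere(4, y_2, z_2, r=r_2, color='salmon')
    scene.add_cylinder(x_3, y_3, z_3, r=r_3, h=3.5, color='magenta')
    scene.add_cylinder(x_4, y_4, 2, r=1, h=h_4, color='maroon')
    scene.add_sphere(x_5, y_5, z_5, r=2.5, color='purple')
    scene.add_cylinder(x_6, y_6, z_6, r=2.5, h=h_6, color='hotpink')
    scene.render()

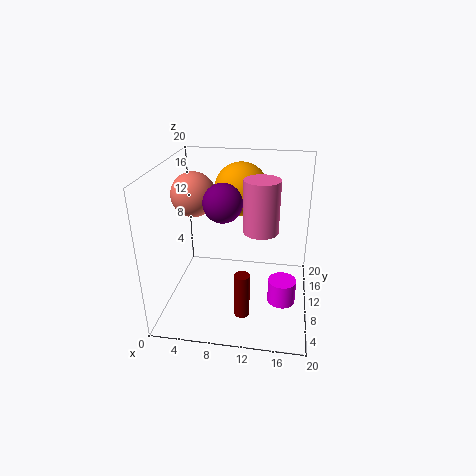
x_1 = 9.5, z_1 = 15, r_1 = 4, y_2 = 10, z_2 = 16, r_2 = 3, x_3 = 16.5, y_3 = 9.5, z_3 = 0.5, r_3 = 2, x_4 = 11.5, y_4 = 4, h_4 = 6, x_5 = 8.5, y_5 = 7.5, z_5 = 16, x_6 = 13, y_6 = 11.5, z_6 = 10.5, h_6 = 7.5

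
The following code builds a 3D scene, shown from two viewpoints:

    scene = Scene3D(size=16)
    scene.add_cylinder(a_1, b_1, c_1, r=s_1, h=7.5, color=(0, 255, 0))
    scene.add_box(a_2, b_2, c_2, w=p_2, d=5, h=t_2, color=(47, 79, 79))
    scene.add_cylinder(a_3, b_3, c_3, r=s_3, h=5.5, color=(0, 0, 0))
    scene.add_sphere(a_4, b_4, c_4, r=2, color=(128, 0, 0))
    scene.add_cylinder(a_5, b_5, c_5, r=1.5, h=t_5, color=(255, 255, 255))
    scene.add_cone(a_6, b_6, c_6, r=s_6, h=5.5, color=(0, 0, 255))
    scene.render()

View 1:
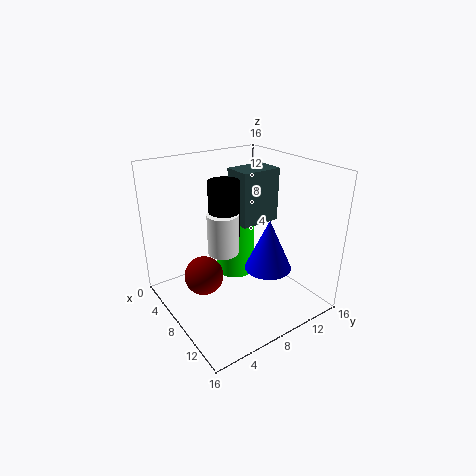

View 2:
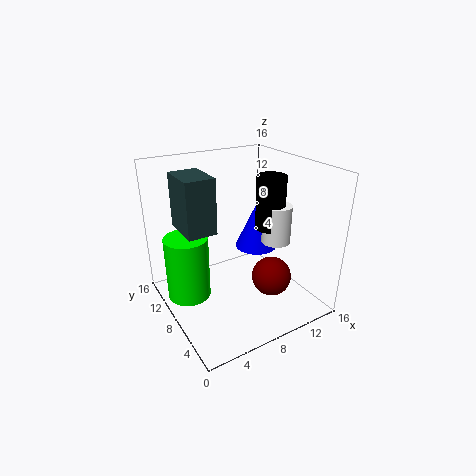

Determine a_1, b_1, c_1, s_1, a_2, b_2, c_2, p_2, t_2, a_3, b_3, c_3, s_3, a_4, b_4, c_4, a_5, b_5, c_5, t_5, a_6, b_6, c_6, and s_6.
a_1 = 3; b_1 = 11; c_1 = 0.5; s_1 = 2.5; a_2 = 3; b_2 = 10; c_2 = 8; p_2 = 3.5; t_2 = 6.5; a_3 = 10; b_3 = 5; c_3 = 10; s_3 = 1.5; a_4 = 9; b_4 = 3; c_4 = 5.5; a_5 = 10.5; b_5 = 4.5; c_5 = 8.5; t_5 = 4; a_6 = 11.5; b_6 = 9.5; c_6 = 5.5; s_6 = 2.5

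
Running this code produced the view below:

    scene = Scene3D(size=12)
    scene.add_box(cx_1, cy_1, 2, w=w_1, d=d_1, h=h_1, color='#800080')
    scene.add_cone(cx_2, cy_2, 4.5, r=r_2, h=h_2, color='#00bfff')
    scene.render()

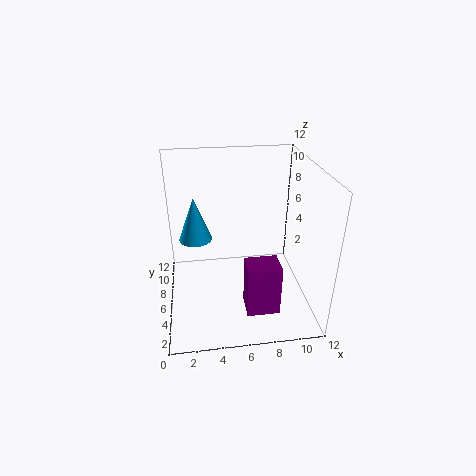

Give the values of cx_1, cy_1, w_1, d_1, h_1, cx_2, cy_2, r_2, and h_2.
cx_1 = 6
cy_1 = 1
w_1 = 2.5
d_1 = 2
h_1 = 4
cx_2 = 2.5
cy_2 = 9
r_2 = 1.5
h_2 = 4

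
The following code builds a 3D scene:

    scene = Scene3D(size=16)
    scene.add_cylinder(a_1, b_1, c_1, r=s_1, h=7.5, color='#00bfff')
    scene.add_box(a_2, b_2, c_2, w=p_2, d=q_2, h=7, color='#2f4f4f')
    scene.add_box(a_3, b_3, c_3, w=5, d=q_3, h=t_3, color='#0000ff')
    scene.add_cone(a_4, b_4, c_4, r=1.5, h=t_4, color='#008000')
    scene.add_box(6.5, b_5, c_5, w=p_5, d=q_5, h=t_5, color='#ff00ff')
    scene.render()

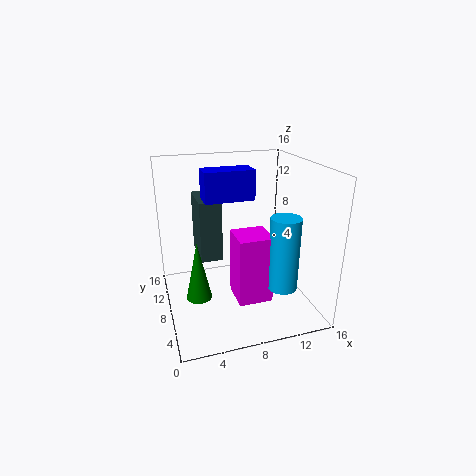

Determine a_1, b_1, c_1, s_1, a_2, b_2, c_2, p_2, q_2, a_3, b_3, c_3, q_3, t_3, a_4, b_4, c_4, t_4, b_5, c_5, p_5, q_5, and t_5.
a_1 = 11; b_1 = 2.5; c_1 = 4.5; s_1 = 1.5; a_2 = 4; b_2 = 9; c_2 = 5; p_2 = 2.5; q_2 = 5; a_3 = 4; b_3 = 5.5; c_3 = 13; q_3 = 2.5; t_3 = 3; a_4 = 3.5; b_4 = 9; c_4 = 0.5; t_4 = 7; b_5 = 2.5; c_5 = 3; p_5 = 3.5; q_5 = 3.5; t_5 = 7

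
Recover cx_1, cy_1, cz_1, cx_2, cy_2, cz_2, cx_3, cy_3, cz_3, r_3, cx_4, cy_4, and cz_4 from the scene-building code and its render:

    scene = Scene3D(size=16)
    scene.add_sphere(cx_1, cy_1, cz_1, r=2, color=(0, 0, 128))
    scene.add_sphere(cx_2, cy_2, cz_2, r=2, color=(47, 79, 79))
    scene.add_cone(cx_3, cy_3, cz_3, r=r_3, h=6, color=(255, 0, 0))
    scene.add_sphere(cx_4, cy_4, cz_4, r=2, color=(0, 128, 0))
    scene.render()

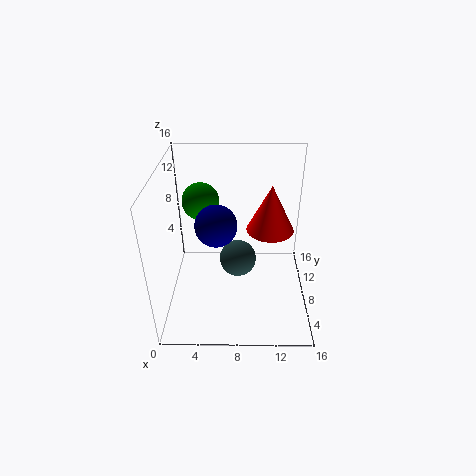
cx_1 = 6; cy_1 = 4; cz_1 = 12; cx_2 = 8; cy_2 = 7; cz_2 = 6; cx_3 = 12; cy_3 = 13; cz_3 = 6; r_3 = 3; cx_4 = 4; cy_4 = 9; cz_4 = 12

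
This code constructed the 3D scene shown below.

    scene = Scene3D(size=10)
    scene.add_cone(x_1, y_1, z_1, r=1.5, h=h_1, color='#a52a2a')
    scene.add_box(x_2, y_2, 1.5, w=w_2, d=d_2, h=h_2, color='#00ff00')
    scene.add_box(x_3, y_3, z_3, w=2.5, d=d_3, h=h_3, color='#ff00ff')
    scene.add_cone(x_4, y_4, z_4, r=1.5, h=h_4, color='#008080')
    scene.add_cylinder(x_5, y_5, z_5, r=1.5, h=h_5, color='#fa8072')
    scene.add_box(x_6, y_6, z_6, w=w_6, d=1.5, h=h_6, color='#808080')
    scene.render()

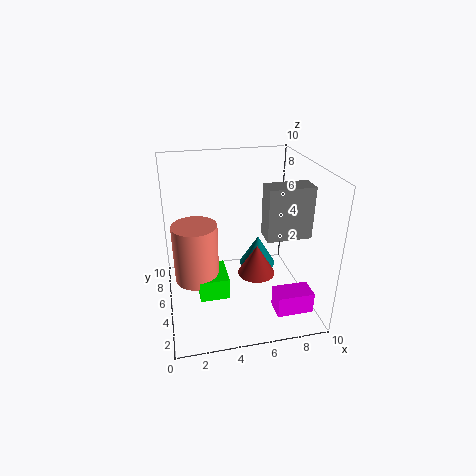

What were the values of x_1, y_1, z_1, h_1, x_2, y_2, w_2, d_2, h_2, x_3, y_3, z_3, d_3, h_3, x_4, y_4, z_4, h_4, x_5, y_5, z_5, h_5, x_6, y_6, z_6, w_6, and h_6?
x_1 = 7
y_1 = 7
z_1 = 0.5
h_1 = 2.5
x_2 = 2
y_2 = 3
w_2 = 2
d_2 = 2.5
h_2 = 1.5
x_3 = 7
y_3 = 1.5
z_3 = 0.5
d_3 = 1.5
h_3 = 1.5
x_4 = 7.5
y_4 = 8.5
z_4 = 0.5
h_4 = 2.5
x_5 = 2
y_5 = 4.5
z_5 = 2.5
h_5 = 4
x_6 = 6.5
y_6 = 3
z_6 = 5.5
w_6 = 3
h_6 = 3.5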